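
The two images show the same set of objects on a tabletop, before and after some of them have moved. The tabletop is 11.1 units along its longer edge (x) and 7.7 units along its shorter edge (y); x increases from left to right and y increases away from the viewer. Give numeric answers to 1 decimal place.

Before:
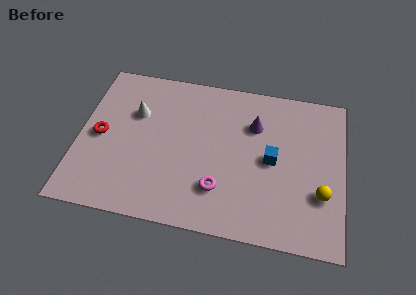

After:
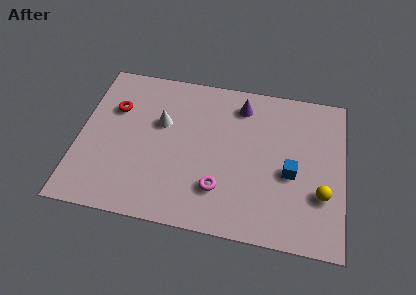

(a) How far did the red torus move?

1.6

The red torus moved from about (0.9, 3.7) to (1.4, 5.2), a distance of √(0.5² + 1.5²) ≈ 1.6.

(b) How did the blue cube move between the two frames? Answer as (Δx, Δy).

(0.8, -0.5)

The blue cube started near (8.1, 3.8) and ended near (8.9, 3.3).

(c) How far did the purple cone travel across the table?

1.1

The purple cone moved from about (7.3, 5.4) to (6.7, 6.3), a distance of √(0.6² + 0.9²) ≈ 1.1.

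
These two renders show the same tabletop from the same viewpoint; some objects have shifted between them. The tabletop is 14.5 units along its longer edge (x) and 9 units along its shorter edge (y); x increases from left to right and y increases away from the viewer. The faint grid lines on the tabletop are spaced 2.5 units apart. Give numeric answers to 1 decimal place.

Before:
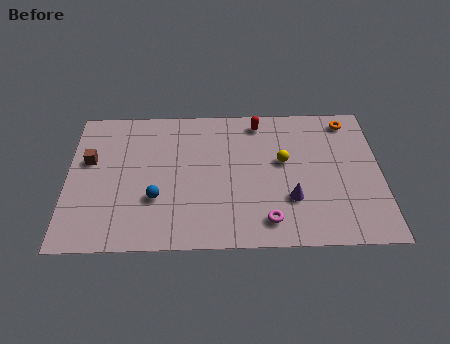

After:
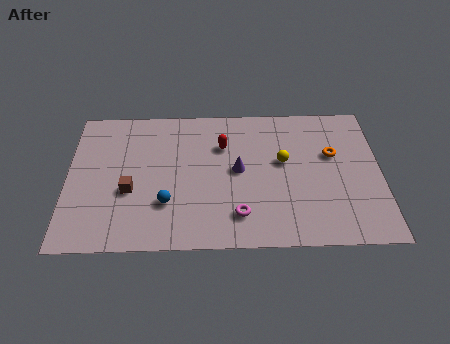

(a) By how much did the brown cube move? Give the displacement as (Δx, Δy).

(1.9, -2.0)

The brown cube was at about (1.0, 5.5) and moved to about (2.9, 3.5).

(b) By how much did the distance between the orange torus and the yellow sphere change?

-1.7

The distance was about 4.0 in the first image and 2.3 in the second, so they moved 1.7 units closer together.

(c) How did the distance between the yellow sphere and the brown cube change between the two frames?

-1.7

The distance was about 9.0 in the first image and 7.3 in the second, so they moved 1.7 units closer together.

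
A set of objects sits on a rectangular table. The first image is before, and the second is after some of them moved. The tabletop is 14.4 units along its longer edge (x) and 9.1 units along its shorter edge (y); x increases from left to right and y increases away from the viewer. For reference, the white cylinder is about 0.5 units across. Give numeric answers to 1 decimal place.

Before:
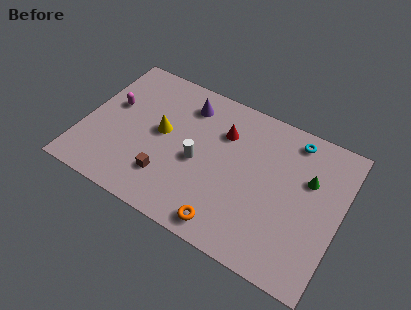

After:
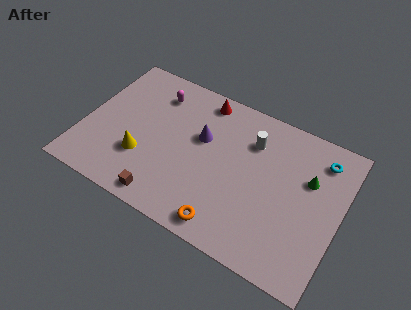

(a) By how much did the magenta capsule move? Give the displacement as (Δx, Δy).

(2.2, 1.8)

From the two frames, the magenta capsule sits at roughly (1.4, 5.4) before and (3.6, 7.2) after.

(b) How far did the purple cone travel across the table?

2.0

The purple cone was near (5.4, 7.3) before and (6.5, 5.6) after, so it travelled √(1.1² + 1.7²) ≈ 2.0 units.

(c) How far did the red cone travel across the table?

2.1

From (7.6, 6.5) to (6.2, 8.0), the red cone covered √(1.4² + 1.5²) ≈ 2.1 units.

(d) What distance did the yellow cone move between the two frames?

2.2

From (4.3, 4.9) to (3.5, 2.9), the yellow cone covered √(0.8² + 2.0²) ≈ 2.2 units.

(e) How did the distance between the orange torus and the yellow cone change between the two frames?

-0.3

They were about 5.7 units apart before and 5.4 after — 0.3 units closer together.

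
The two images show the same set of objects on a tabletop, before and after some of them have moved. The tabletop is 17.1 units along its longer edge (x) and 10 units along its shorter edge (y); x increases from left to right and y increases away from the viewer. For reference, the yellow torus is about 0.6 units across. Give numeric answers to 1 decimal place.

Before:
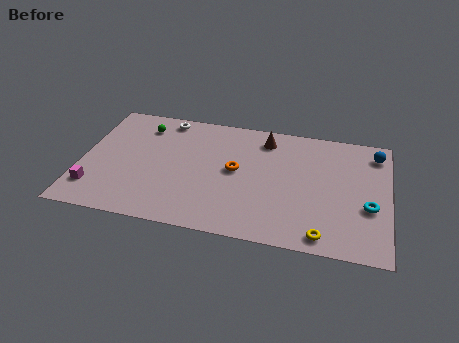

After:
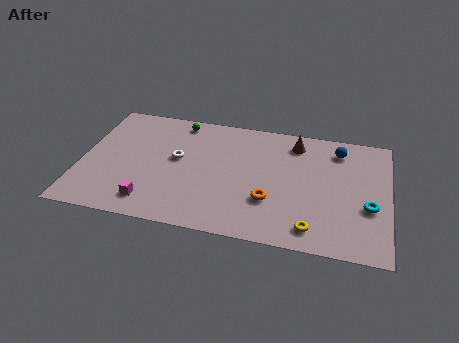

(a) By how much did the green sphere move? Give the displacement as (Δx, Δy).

(2.0, 0.8)

The green sphere was at about (3.2, 8.0) and moved to about (5.2, 8.8).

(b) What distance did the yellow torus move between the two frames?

0.7

The yellow torus was near (13.6, 1.1) before and (13.0, 1.5) after, so it travelled √(0.6² + 0.4²) ≈ 0.7 units.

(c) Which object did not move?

the cyan torus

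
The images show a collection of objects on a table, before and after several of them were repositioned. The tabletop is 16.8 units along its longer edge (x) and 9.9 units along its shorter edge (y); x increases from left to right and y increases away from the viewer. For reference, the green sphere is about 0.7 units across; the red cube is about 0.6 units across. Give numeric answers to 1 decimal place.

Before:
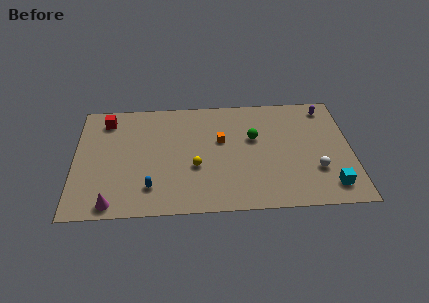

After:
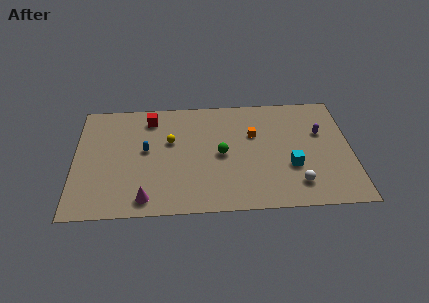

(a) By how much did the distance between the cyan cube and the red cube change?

-5.3

Before: roughly 15.0 units apart; after: 9.7. That's 5.3 units closer together.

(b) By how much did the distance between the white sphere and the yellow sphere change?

+1.3

The distance was about 7.3 in the first image and 8.6 in the second, so they moved 1.3 units further apart.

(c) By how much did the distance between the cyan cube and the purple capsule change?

-3.4

The distance was about 6.8 in the first image and 3.4 in the second, so they moved 3.4 units closer together.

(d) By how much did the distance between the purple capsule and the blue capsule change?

-1.8

They were about 12.5 units apart before and 10.7 after — 1.8 units closer together.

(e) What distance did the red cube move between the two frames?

2.7

The red cube moved from about (1.9, 8.2) to (4.6, 8.2), a distance of √(2.7² + 0.0²) ≈ 2.7.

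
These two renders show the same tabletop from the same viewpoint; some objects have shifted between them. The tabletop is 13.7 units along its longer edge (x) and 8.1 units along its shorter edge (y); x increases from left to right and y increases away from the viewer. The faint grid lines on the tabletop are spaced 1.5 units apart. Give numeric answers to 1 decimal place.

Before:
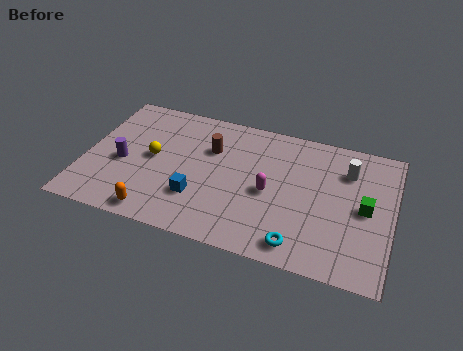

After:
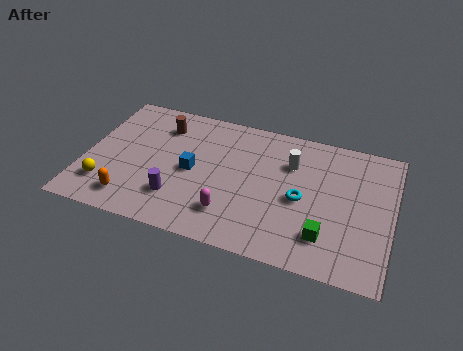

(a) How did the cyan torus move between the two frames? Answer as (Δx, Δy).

(-0.1, 2.6)

From the two frames, the cyan torus sits at roughly (9.8, 1.1) before and (9.7, 3.7) after.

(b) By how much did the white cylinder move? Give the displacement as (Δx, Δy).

(-2.5, -0.3)

From the two frames, the white cylinder sits at roughly (11.6, 6.0) before and (9.1, 5.7) after.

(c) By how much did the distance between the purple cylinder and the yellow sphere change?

+1.7

Before: roughly 1.5 units apart; after: 3.2. That's 1.7 units further apart.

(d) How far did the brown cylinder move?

2.4

From (5.5, 5.5) to (3.2, 6.3), the brown cylinder covered √(2.3² + 0.8²) ≈ 2.4 units.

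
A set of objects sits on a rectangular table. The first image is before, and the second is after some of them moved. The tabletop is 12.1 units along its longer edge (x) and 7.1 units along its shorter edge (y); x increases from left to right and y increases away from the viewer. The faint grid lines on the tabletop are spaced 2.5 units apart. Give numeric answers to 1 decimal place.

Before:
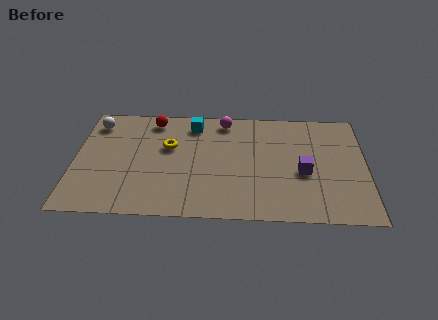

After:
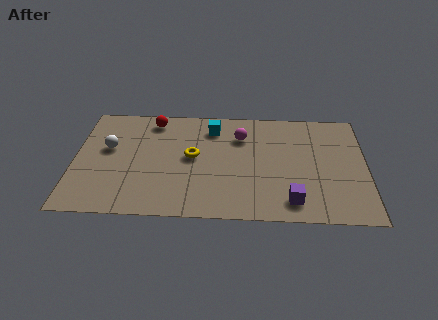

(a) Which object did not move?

the red sphere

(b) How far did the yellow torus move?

1.2

The yellow torus was near (3.9, 4.4) before and (4.9, 3.8) after, so it travelled √(1.0² + 0.6²) ≈ 1.2 units.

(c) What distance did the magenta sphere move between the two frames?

1.2

The magenta sphere moved from about (6.2, 6.2) to (6.9, 5.2), a distance of √(0.7² + 1.0²) ≈ 1.2.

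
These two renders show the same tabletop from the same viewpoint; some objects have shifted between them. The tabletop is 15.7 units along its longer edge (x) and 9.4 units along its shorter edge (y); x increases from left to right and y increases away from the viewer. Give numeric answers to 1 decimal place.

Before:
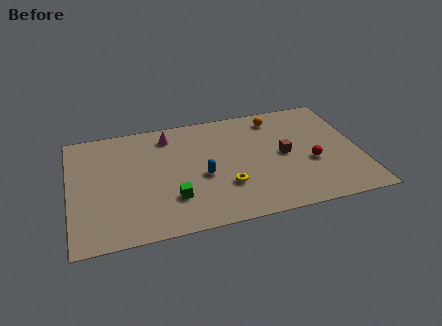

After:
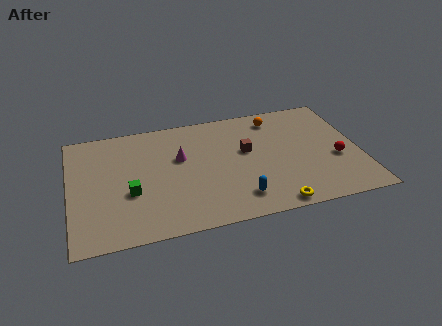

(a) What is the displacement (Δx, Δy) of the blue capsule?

(1.8, -2.2)

From the two frames, the blue capsule sits at roughly (7.1, 4.0) before and (8.9, 1.8) after.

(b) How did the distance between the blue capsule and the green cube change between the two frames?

+3.8

The distance was about 2.2 in the first image and 6.0 in the second, so they moved 3.8 units further apart.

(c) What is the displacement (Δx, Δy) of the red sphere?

(1.4, 0.0)

From the two frames, the red sphere sits at roughly (13.0, 3.7) before and (14.4, 3.7) after.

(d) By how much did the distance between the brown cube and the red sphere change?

+3.4

The distance was about 1.7 in the first image and 5.1 in the second, so they moved 3.4 units further apart.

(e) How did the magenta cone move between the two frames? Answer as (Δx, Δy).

(0.5, -2.0)

The magenta cone was at about (5.5, 7.8) and moved to about (6.0, 5.8).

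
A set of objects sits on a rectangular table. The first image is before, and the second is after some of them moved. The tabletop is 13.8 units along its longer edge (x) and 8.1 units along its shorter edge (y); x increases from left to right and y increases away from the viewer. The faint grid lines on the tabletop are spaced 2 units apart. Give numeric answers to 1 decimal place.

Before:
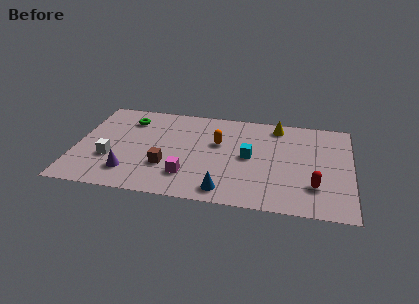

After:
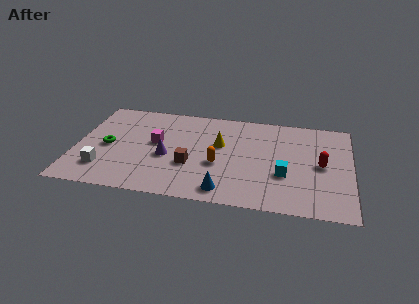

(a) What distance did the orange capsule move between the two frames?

1.8

From (7.1, 5.0) to (7.2, 3.2), the orange capsule covered √(0.1² + 1.8²) ≈ 1.8 units.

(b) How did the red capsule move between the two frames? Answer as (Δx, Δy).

(0.3, 1.8)

From the two frames, the red capsule sits at roughly (12.0, 2.2) before and (12.3, 4.0) after.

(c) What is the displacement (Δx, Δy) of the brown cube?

(1.2, 0.3)

The brown cube was at about (4.6, 2.6) and moved to about (5.8, 2.9).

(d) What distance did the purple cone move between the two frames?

2.4

The purple cone moved from about (2.8, 1.8) to (4.6, 3.4), a distance of √(1.8² + 1.6²) ≈ 2.4.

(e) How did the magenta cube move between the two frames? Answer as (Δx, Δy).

(-1.7, 2.5)

The magenta cube started near (5.7, 2.0) and ended near (4.0, 4.5).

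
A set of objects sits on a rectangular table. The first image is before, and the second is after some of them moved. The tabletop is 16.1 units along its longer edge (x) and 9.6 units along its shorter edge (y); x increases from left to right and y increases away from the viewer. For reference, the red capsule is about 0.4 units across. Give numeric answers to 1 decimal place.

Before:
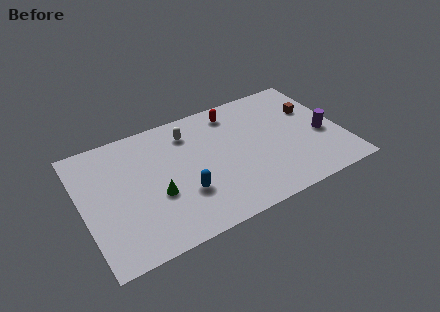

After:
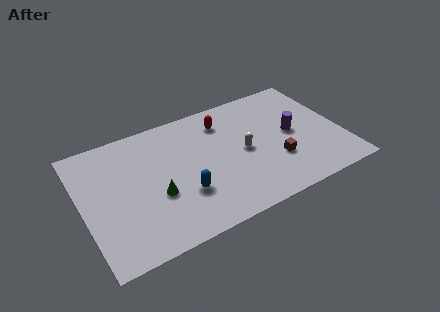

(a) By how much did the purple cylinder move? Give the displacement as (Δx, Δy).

(-1.8, 0.9)

From the two frames, the purple cylinder sits at roughly (14.9, 4.0) before and (13.1, 4.9) after.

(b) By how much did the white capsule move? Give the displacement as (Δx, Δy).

(3.1, -2.9)

From the two frames, the white capsule sits at roughly (6.9, 7.6) before and (10.0, 4.7) after.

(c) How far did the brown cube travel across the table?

4.3

The brown cube was near (14.6, 6.3) before and (11.8, 3.1) after, so it travelled √(2.8² + 3.2²) ≈ 4.3 units.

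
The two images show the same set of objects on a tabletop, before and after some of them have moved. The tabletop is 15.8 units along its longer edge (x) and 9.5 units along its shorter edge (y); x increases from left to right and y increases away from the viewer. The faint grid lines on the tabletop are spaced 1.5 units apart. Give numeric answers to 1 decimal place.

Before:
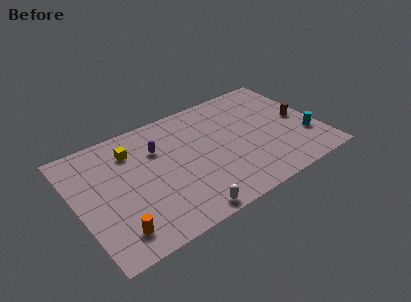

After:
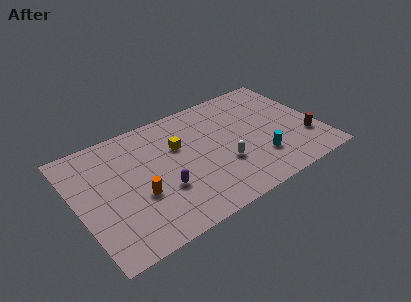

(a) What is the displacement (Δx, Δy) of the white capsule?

(3.0, 2.5)

The white capsule started near (6.3, 0.8) and ended near (9.3, 3.3).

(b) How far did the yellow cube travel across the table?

3.1

The yellow cube moved from about (3.9, 7.3) to (6.8, 6.2), a distance of √(2.9² + 1.1²) ≈ 3.1.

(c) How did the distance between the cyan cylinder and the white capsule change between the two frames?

-6.4

The distance was about 8.8 in the first image and 2.4 in the second, so they moved 6.4 units closer together.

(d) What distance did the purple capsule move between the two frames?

3.3

From (5.5, 6.6) to (5.3, 3.3), the purple capsule covered √(0.2² + 3.3²) ≈ 3.3 units.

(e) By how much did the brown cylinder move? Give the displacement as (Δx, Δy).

(0.1, -1.9)

The brown cylinder started near (14.7, 4.7) and ended near (14.8, 2.8).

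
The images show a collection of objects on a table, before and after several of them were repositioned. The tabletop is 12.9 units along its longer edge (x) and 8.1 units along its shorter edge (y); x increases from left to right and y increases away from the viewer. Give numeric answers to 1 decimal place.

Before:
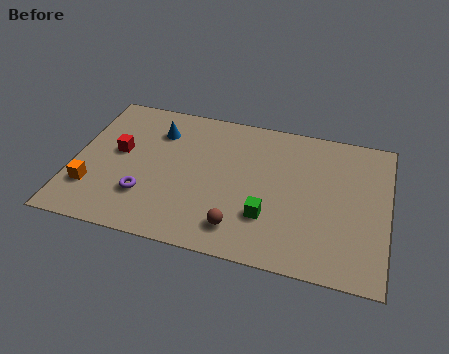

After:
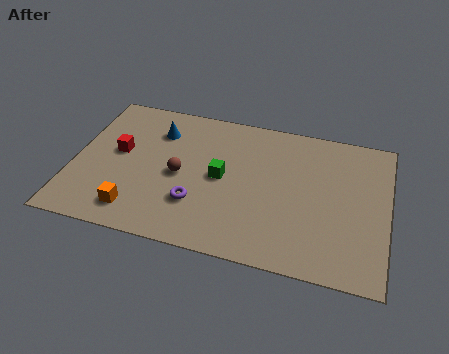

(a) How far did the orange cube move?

2.1

The orange cube moved from about (0.9, 2.2) to (2.8, 1.4), a distance of √(1.9² + 0.8²) ≈ 2.1.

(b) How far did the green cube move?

2.6

The green cube moved from about (8.1, 2.4) to (6.1, 4.1), a distance of √(2.0² + 1.7²) ≈ 2.6.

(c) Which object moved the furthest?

the brown sphere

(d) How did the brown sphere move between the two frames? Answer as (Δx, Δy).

(-2.6, 2.3)

The brown sphere was at about (7.0, 1.5) and moved to about (4.4, 3.8).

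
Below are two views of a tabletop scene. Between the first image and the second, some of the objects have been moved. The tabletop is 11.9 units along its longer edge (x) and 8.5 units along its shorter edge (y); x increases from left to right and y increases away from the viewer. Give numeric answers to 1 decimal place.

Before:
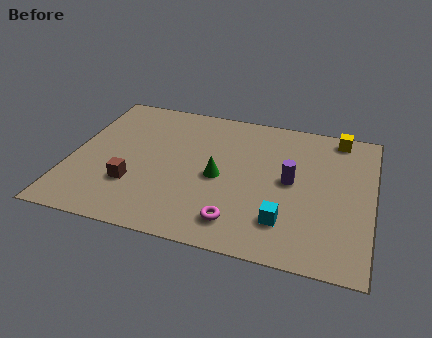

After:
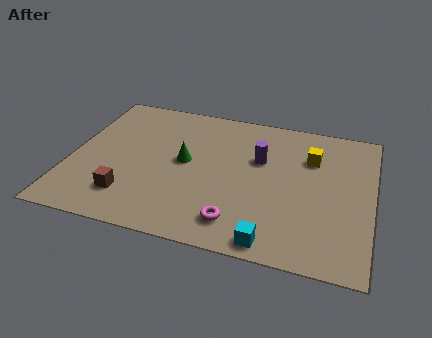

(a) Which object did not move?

the magenta torus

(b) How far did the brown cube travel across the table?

0.7

The brown cube was near (2.6, 2.6) before and (2.5, 1.9) after, so it travelled √(0.1² + 0.7²) ≈ 0.7 units.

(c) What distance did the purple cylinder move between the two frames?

1.6

From (8.7, 4.4) to (7.4, 5.4), the purple cylinder covered √(1.3² + 1.0²) ≈ 1.6 units.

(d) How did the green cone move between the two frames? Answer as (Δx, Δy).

(-1.4, 0.6)

The green cone was at about (5.9, 3.9) and moved to about (4.5, 4.5).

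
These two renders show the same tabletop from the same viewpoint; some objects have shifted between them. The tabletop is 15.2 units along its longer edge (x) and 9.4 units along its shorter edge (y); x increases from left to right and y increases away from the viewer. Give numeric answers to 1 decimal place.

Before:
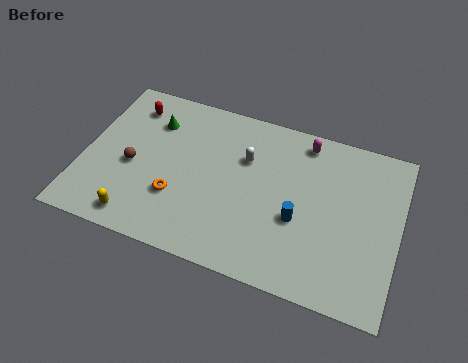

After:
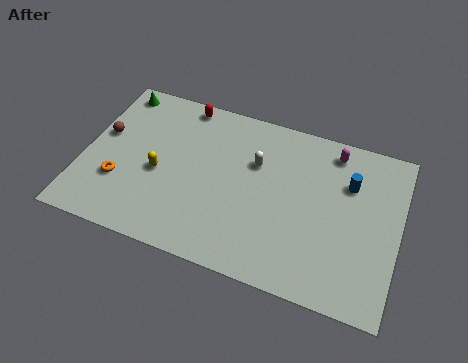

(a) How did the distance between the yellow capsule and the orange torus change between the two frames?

-0.4

They were about 2.5 units apart before and 2.1 after — 0.4 units closer together.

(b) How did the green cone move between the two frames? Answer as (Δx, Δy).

(-2.0, 1.3)

The green cone started near (3.1, 7.0) and ended near (1.1, 8.3).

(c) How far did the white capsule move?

0.5

The white capsule moved from about (7.7, 6.3) to (8.2, 6.2), a distance of √(0.5² + 0.1²) ≈ 0.5.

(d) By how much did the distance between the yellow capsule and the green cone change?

-0.9

They were about 5.8 units apart before and 4.9 after — 0.9 units closer together.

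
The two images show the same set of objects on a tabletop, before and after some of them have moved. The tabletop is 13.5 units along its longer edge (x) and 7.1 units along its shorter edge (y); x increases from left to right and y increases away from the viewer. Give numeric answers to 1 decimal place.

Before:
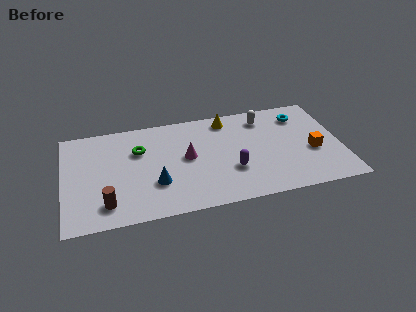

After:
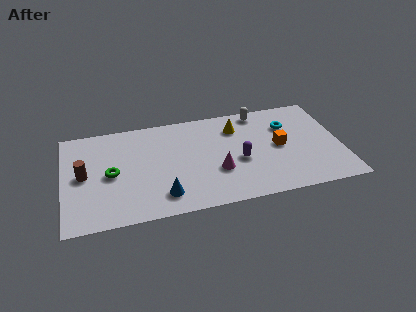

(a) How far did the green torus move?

2.0

From (3.7, 4.8) to (2.3, 3.4), the green torus covered √(1.4² + 1.4²) ≈ 2.0 units.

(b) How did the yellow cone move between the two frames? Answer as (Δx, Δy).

(0.4, -0.7)

From the two frames, the yellow cone sits at roughly (8.1, 6.1) before and (8.5, 5.4) after.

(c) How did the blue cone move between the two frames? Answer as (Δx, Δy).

(0.3, -0.9)

The blue cone was at about (4.4, 2.3) and moved to about (4.7, 1.4).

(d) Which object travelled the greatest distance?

the brown cylinder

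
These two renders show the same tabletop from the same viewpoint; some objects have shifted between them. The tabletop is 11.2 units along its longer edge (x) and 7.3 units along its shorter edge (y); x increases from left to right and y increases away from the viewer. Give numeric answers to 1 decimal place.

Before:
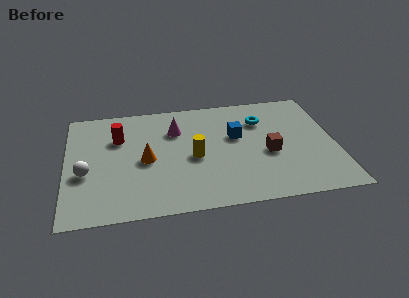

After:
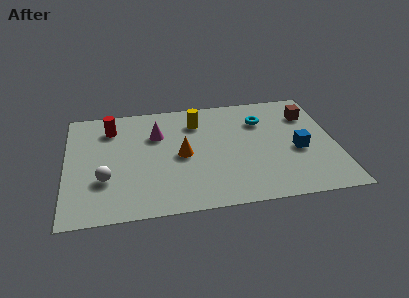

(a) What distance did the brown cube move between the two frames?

2.9

The brown cube moved from about (8.4, 3.1) to (10.2, 5.4), a distance of √(1.8² + 2.3²) ≈ 2.9.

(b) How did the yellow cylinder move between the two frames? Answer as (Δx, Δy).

(0.2, 2.3)

The yellow cylinder started near (5.3, 3.3) and ended near (5.5, 5.6).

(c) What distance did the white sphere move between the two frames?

0.9

The white sphere moved from about (0.8, 2.9) to (1.6, 2.4), a distance of √(0.8² + 0.5²) ≈ 0.9.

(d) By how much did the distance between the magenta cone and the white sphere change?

-1.0

The distance was about 4.4 in the first image and 3.4 in the second, so they moved 1.0 units closer together.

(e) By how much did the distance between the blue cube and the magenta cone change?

+3.5

They were about 2.6 units apart before and 6.1 after — 3.5 units further apart.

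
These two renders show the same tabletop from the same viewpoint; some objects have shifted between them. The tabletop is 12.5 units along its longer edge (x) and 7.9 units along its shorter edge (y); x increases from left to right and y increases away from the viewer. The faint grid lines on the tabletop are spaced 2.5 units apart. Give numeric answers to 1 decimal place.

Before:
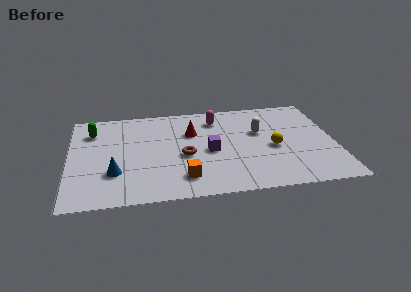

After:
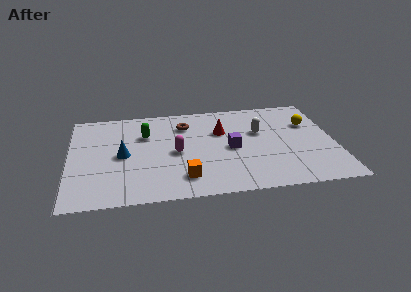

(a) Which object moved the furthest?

the magenta capsule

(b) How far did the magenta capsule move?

3.3

The magenta capsule moved from about (7.0, 6.3) to (5.0, 3.7), a distance of √(2.0² + 2.6²) ≈ 3.3.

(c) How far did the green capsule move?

2.6

From (1.1, 6.0) to (3.6, 5.4), the green capsule covered √(2.5² + 0.6²) ≈ 2.6 units.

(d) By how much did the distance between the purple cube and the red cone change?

-0.3

The distance was about 1.9 in the first image and 1.6 in the second, so they moved 0.3 units closer together.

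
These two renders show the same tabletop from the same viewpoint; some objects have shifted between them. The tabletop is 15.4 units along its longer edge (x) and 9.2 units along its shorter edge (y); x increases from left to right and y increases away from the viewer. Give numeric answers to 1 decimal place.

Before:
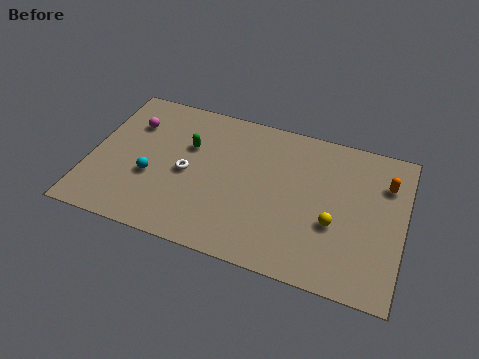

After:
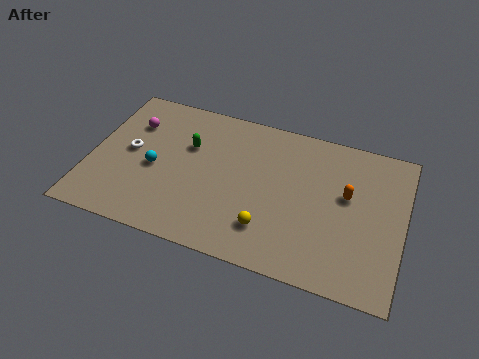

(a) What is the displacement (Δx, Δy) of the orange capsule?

(-1.8, -1.3)

The orange capsule started near (14.4, 6.7) and ended near (12.6, 5.4).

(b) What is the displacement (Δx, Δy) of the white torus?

(-2.9, 0.5)

The white torus was at about (4.8, 4.3) and moved to about (1.9, 4.8).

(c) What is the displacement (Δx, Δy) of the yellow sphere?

(-3.1, -1.3)

From the two frames, the yellow sphere sits at roughly (12.1, 3.5) before and (9.0, 2.2) after.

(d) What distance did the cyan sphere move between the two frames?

0.6

From (3.1, 3.5) to (3.2, 4.1), the cyan sphere covered √(0.1² + 0.6²) ≈ 0.6 units.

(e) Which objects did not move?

the magenta sphere and the green capsule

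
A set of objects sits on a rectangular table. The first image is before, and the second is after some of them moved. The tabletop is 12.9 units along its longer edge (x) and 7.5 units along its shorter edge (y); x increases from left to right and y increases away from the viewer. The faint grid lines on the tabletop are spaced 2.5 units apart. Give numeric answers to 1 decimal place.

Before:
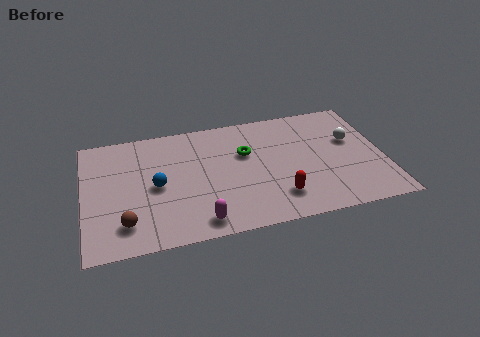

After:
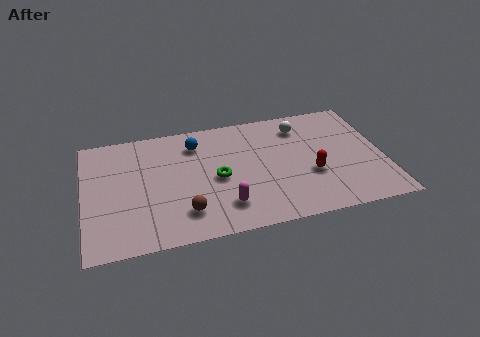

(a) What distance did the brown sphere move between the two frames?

2.5

The brown sphere was near (1.7, 1.6) before and (4.2, 1.7) after, so it travelled √(2.5² + 0.1²) ≈ 2.5 units.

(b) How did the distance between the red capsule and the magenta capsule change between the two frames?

+0.5

They were about 3.5 units apart before and 4.0 after — 0.5 units further apart.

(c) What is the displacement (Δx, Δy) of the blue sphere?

(1.8, 2.3)

From the two frames, the blue sphere sits at roughly (3.1, 3.6) before and (4.9, 5.9) after.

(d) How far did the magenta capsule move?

1.3

The magenta capsule was near (4.8, 1.0) before and (5.9, 1.7) after, so it travelled √(1.1² + 0.7²) ≈ 1.3 units.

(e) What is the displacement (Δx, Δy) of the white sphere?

(-2.1, 1.4)

The white sphere started near (11.6, 4.6) and ended near (9.5, 6.0).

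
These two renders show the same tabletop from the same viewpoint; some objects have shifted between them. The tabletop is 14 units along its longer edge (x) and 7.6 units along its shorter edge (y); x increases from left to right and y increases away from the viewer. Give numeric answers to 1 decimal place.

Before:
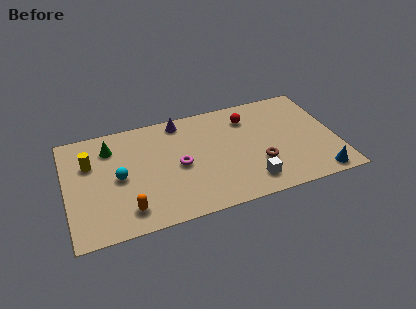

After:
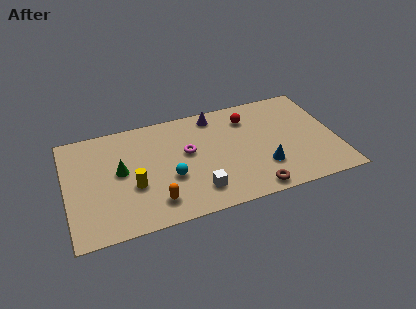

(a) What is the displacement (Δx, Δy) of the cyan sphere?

(2.6, -0.8)

The cyan sphere started near (2.7, 3.7) and ended near (5.3, 2.9).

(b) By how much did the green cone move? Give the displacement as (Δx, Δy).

(0.4, -1.8)

The green cone was at about (2.4, 5.9) and moved to about (2.8, 4.1).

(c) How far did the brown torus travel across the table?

1.8

The brown torus was near (9.9, 2.5) before and (9.4, 0.8) after, so it travelled √(0.5² + 1.7²) ≈ 1.8 units.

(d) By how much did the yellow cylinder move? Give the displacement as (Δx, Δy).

(2.1, -2.2)

The yellow cylinder started near (1.3, 5.1) and ended near (3.4, 2.9).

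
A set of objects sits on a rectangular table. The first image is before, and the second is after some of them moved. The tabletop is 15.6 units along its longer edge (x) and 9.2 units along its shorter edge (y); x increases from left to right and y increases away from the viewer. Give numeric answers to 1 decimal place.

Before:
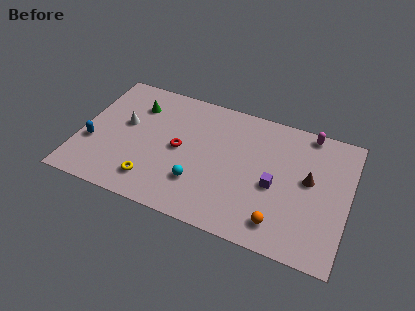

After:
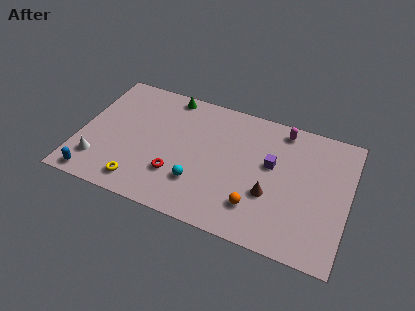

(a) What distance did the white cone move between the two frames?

3.4

From (2.5, 5.3) to (1.3, 2.1), the white cone covered √(1.2² + 3.2²) ≈ 3.4 units.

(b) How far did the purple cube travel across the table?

1.4

The purple cube moved from about (11.4, 4.0) to (11.1, 5.4), a distance of √(0.3² + 1.4²) ≈ 1.4.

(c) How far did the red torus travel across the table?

1.9

The red torus moved from about (5.8, 4.6) to (5.8, 2.7), a distance of √(0.0² + 1.9²) ≈ 1.9.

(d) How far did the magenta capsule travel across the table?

1.5

From (13.0, 8.4) to (11.5, 8.1), the magenta capsule covered √(1.5² + 0.3²) ≈ 1.5 units.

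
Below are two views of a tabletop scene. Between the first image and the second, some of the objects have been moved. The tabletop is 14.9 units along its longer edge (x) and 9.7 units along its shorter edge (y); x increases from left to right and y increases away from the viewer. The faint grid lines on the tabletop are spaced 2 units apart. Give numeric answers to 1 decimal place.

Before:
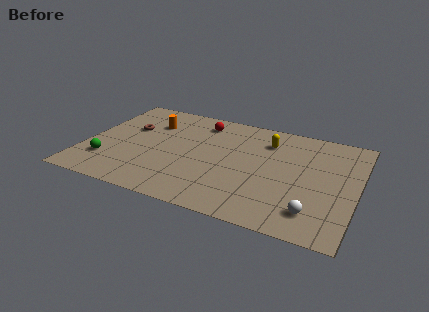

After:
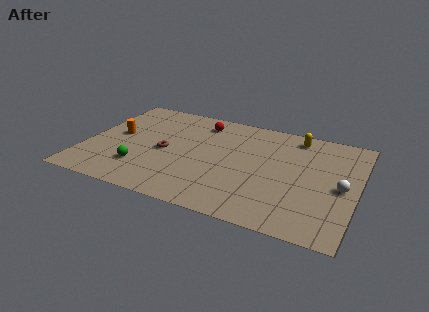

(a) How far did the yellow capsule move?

1.8

From (9.8, 7.4) to (11.3, 8.4), the yellow capsule covered √(1.5² + 1.0²) ≈ 1.8 units.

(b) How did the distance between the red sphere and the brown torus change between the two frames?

-0.4

They were about 4.2 units apart before and 3.8 after — 0.4 units closer together.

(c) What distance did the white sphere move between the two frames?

2.9

The white sphere moved from about (12.8, 1.9) to (14.1, 4.5), a distance of √(1.3² + 2.6²) ≈ 2.9.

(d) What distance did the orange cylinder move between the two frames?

2.5

The orange cylinder was near (3.3, 7.0) before and (1.6, 5.2) after, so it travelled √(1.7² + 1.8²) ≈ 2.5 units.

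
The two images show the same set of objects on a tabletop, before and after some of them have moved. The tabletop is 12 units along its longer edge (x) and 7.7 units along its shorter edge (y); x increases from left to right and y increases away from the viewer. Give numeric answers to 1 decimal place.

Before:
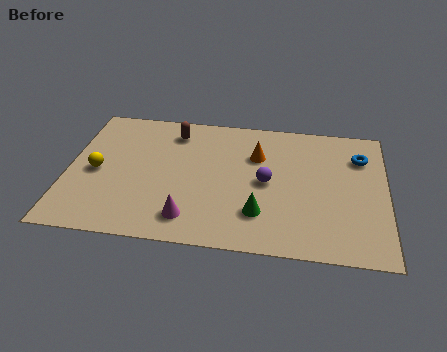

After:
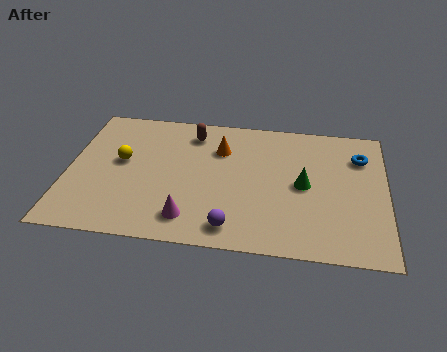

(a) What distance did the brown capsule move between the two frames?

0.7

The brown capsule moved from about (3.9, 6.3) to (4.6, 6.3), a distance of √(0.7² + 0.0²) ≈ 0.7.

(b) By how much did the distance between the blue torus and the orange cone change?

+1.4

The distance was about 3.9 in the first image and 5.3 in the second, so they moved 1.4 units further apart.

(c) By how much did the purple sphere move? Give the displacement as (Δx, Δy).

(-1.2, -2.7)

The purple sphere was at about (7.5, 3.8) and moved to about (6.3, 1.1).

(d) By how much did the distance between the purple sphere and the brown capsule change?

+1.1

Before: roughly 4.4 units apart; after: 5.5. That's 1.1 units further apart.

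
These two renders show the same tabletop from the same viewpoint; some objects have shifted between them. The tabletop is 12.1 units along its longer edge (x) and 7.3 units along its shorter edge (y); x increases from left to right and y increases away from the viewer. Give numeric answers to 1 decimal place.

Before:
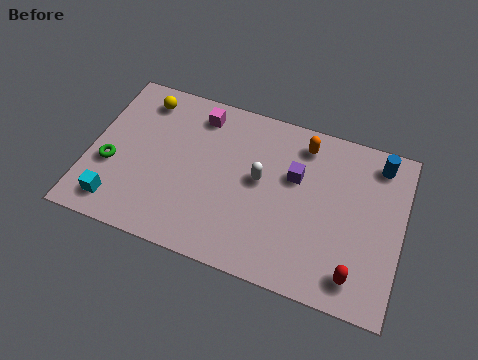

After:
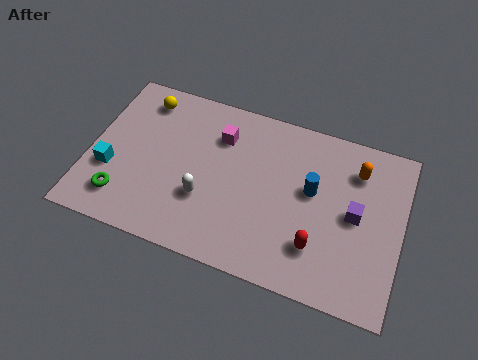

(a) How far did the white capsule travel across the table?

2.5

From (6.6, 4.0) to (4.6, 2.5), the white capsule covered √(2.0² + 1.5²) ≈ 2.5 units.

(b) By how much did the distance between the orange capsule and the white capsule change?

+3.8

They were about 2.6 units apart before and 6.4 after — 3.8 units further apart.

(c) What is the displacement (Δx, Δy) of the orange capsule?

(2.1, -0.5)

From the two frames, the orange capsule sits at roughly (8.1, 6.1) before and (10.2, 5.6) after.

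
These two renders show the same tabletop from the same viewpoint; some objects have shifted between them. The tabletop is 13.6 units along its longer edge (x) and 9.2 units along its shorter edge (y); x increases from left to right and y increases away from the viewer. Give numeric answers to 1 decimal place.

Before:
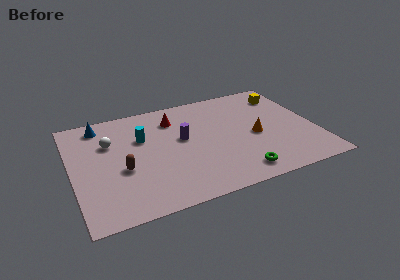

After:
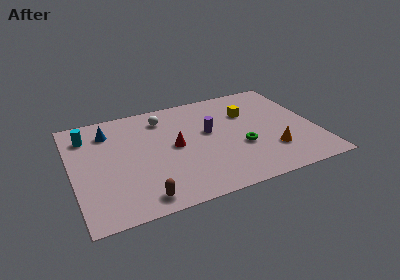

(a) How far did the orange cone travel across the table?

1.7

From (10.2, 4.1) to (10.9, 2.5), the orange cone covered √(0.7² + 1.6²) ≈ 1.7 units.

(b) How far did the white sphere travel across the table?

3.3

The white sphere was near (2.2, 6.2) before and (5.3, 7.4) after, so it travelled √(3.1² + 1.2²) ≈ 3.3 units.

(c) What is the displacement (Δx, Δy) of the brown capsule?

(0.8, -2.6)

The brown capsule was at about (2.7, 3.7) and moved to about (3.5, 1.1).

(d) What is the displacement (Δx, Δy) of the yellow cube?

(-2.3, -1.0)

From the two frames, the yellow cube sits at roughly (12.3, 7.3) before and (10.0, 6.3) after.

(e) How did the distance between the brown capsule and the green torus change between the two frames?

-0.4

They were about 6.6 units apart before and 6.2 after — 0.4 units closer together.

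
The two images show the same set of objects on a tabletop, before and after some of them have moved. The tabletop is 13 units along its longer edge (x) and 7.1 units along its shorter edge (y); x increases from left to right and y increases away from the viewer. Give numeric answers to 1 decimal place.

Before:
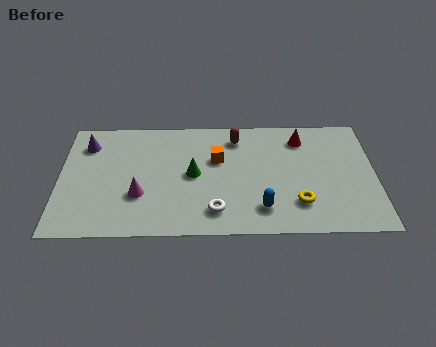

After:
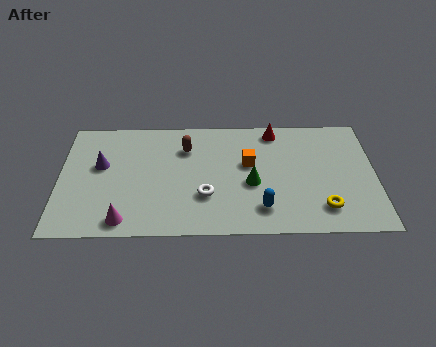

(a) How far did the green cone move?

2.5

The green cone moved from about (5.5, 3.6) to (7.9, 3.0), a distance of √(2.4² + 0.6²) ≈ 2.5.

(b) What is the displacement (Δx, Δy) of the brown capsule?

(-2.1, -0.6)

The brown capsule was at about (7.3, 5.8) and moved to about (5.2, 5.2).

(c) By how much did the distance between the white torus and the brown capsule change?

-1.5

Before: roughly 4.5 units apart; after: 3.0. That's 1.5 units closer together.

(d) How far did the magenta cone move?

1.6

From (3.3, 2.4) to (2.7, 0.9), the magenta cone covered √(0.6² + 1.5²) ≈ 1.6 units.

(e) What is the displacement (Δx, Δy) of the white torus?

(-0.4, 0.9)

The white torus was at about (6.4, 1.4) and moved to about (6.0, 2.3).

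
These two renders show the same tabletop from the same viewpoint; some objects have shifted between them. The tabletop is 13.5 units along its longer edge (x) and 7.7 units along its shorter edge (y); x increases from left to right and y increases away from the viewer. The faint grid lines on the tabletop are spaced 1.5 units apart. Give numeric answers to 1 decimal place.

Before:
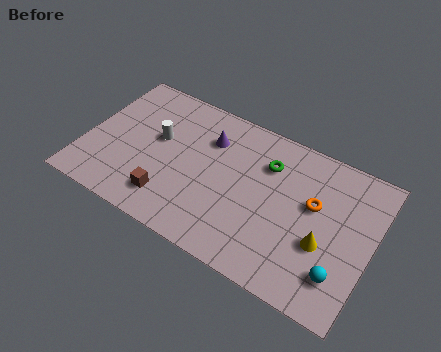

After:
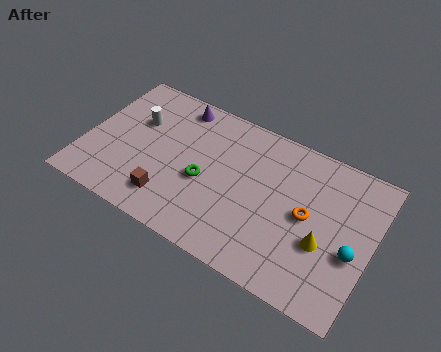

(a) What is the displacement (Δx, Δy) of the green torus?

(-2.7, -2.3)

The green torus started near (8.4, 5.6) and ended near (5.7, 3.3).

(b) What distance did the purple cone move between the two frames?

2.0

The purple cone moved from about (5.6, 5.6) to (3.9, 6.7), a distance of √(1.7² + 1.1²) ≈ 2.0.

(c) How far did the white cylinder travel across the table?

1.2

The white cylinder moved from about (3.3, 4.5) to (2.2, 5.0), a distance of √(1.1² + 0.5²) ≈ 1.2.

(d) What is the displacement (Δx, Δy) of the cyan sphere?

(0.4, 1.3)

From the two frames, the cyan sphere sits at roughly (12.3, 1.8) before and (12.7, 3.1) after.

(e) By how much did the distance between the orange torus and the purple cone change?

+2.0

The distance was about 5.2 in the first image and 7.2 in the second, so they moved 2.0 units further apart.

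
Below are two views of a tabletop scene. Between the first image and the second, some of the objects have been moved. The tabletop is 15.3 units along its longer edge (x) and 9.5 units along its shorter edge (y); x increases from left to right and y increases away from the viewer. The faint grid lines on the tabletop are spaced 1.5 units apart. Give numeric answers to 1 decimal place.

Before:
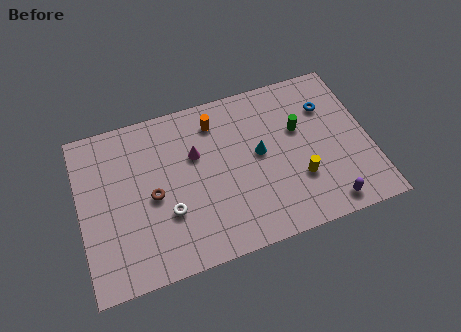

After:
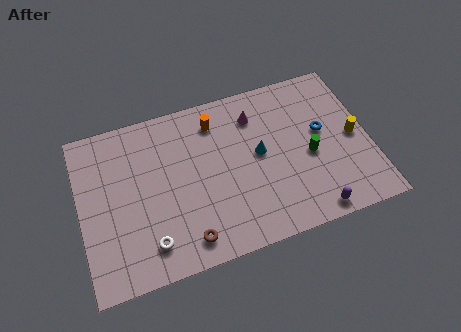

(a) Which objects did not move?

the orange cylinder and the cyan cone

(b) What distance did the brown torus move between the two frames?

3.4

The brown torus was near (3.8, 4.4) before and (5.3, 1.4) after, so it travelled √(1.5² + 3.0²) ≈ 3.4 units.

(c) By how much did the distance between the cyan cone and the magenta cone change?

-1.1

Before: roughly 3.4 units apart; after: 2.3. That's 1.1 units closer together.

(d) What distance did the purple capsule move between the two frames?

0.8

The purple capsule moved from about (12.7, 1.1) to (11.9, 0.9), a distance of √(0.8² + 0.2²) ≈ 0.8.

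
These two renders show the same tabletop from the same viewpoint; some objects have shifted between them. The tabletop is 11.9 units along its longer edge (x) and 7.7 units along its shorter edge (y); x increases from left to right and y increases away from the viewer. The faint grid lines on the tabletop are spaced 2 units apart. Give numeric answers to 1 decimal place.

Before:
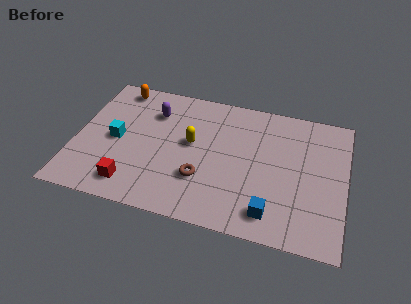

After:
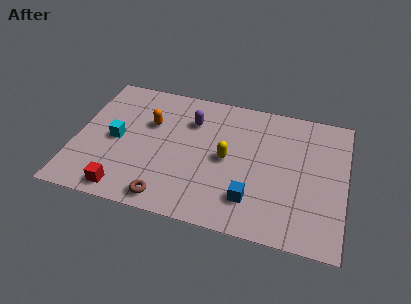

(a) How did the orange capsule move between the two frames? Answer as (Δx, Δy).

(1.6, -1.8)

The orange capsule was at about (1.6, 6.8) and moved to about (3.2, 5.0).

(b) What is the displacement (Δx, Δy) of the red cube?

(-0.3, -0.4)

The red cube started near (2.7, 1.3) and ended near (2.4, 0.9).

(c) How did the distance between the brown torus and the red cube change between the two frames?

-1.3

They were about 3.2 units apart before and 1.9 after — 1.3 units closer together.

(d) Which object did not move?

the cyan cube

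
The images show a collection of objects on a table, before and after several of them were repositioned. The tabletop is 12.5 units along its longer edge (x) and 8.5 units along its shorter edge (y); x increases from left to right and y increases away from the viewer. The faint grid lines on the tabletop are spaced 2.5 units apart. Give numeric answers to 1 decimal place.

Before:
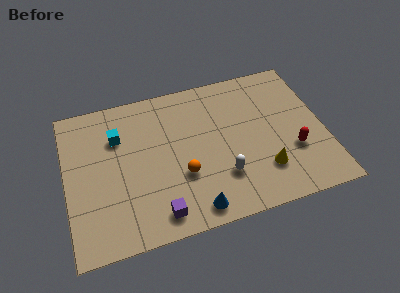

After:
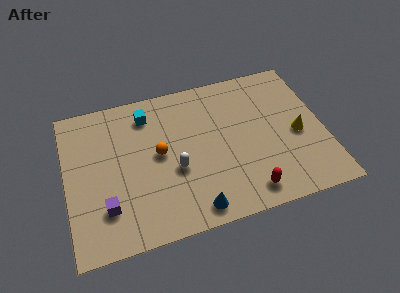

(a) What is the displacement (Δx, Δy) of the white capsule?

(-2.2, 1.0)

The white capsule started near (7.4, 2.4) and ended near (5.2, 3.4).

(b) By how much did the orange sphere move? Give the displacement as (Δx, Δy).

(-1.0, 1.5)

The orange sphere started near (5.5, 3.0) and ended near (4.5, 4.5).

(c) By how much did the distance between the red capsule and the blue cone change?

-2.7

The distance was about 5.3 in the first image and 2.6 in the second, so they moved 2.7 units closer together.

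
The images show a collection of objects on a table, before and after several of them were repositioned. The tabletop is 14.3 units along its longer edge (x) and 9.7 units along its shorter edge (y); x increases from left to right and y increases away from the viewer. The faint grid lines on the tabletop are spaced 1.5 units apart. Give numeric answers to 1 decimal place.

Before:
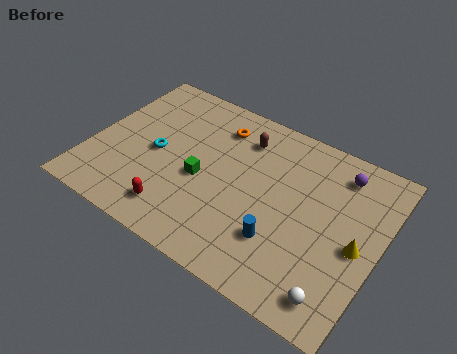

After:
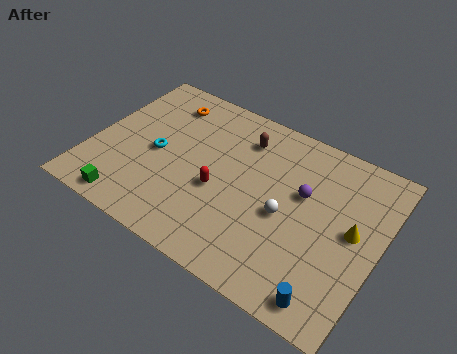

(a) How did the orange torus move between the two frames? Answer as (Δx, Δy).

(-2.8, 0.2)

The orange torus was at about (5.8, 7.7) and moved to about (3.0, 7.9).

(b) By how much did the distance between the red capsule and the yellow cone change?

-2.3

The distance was about 8.9 in the first image and 6.6 in the second, so they moved 2.3 units closer together.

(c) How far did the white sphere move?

4.2

The white sphere moved from about (12.8, 1.4) to (9.8, 4.3), a distance of √(3.0² + 2.9²) ≈ 4.2.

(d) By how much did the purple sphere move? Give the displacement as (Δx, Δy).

(-1.5, -2.1)

The purple sphere was at about (11.9, 8.0) and moved to about (10.4, 5.9).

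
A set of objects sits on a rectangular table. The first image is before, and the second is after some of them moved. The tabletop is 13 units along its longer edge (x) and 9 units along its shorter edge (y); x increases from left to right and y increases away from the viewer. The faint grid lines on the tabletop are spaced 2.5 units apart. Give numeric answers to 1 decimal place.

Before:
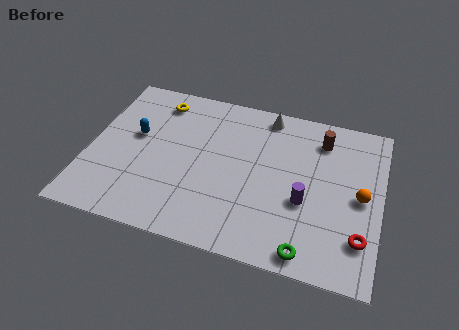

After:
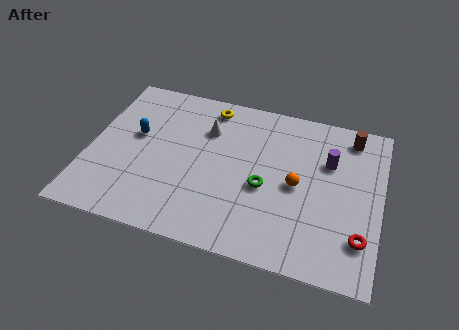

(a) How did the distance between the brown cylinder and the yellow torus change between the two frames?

-1.0

Before: roughly 7.4 units apart; after: 6.4. That's 1.0 units closer together.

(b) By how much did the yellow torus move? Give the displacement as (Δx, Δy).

(2.3, 0.3)

The yellow torus was at about (2.8, 7.5) and moved to about (5.1, 7.8).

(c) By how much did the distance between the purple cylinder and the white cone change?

+0.6

They were about 4.9 units apart before and 5.5 after — 0.6 units further apart.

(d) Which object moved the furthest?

the green torus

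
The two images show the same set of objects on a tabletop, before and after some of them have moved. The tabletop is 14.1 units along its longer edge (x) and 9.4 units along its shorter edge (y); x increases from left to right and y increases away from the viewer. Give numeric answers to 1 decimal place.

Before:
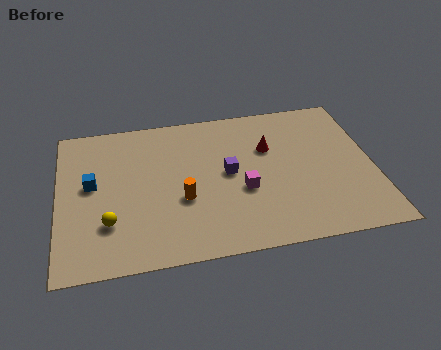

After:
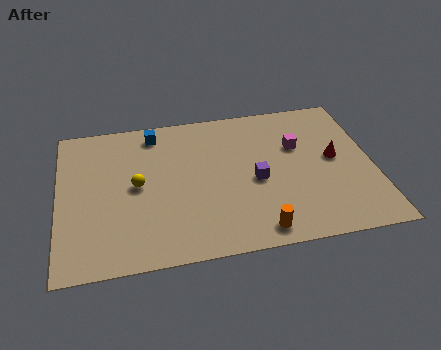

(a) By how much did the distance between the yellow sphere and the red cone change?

+0.8

Before: roughly 8.1 units apart; after: 8.9. That's 0.8 units further apart.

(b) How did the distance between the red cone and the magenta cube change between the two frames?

-0.9

The distance was about 2.8 in the first image and 1.9 in the second, so they moved 0.9 units closer together.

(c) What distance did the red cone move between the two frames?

3.1

The red cone was near (9.5, 6.2) before and (12.4, 5.0) after, so it travelled √(2.9² + 1.2²) ≈ 3.1 units.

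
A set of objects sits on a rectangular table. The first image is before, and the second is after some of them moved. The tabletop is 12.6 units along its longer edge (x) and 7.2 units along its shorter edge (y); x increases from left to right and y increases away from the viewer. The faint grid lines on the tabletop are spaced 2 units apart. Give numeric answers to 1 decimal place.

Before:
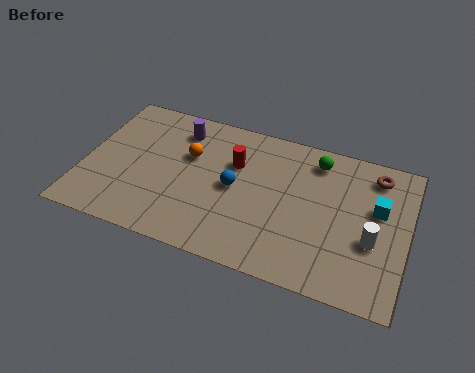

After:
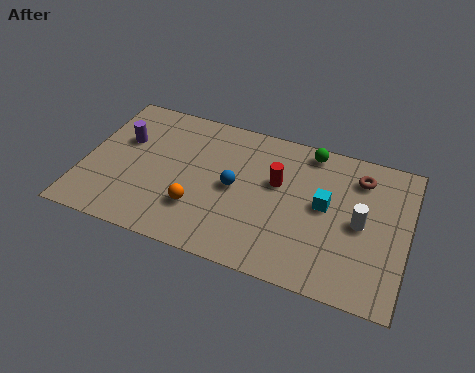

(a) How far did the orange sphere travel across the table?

2.6

The orange sphere was near (4.0, 4.6) before and (4.6, 2.1) after, so it travelled √(0.6² + 2.5²) ≈ 2.6 units.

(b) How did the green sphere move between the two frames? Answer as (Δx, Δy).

(-0.3, 0.4)

The green sphere started near (8.9, 6.0) and ended near (8.6, 6.4).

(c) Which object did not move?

the blue sphere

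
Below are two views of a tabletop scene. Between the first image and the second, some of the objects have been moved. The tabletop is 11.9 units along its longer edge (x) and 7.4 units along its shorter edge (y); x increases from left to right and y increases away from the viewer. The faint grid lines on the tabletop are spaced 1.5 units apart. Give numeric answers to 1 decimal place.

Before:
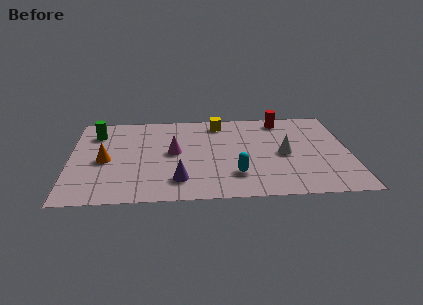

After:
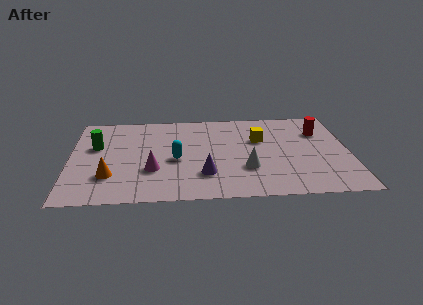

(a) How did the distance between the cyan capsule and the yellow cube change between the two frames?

-0.5

Before: roughly 4.4 units apart; after: 3.9. That's 0.5 units closer together.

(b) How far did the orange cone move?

1.3

The orange cone moved from about (1.5, 3.4) to (1.7, 2.1), a distance of √(0.2² + 1.3²) ≈ 1.3.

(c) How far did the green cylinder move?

1.1

From (1.1, 5.7) to (1.1, 4.6), the green cylinder covered √(0.0² + 1.1²) ≈ 1.1 units.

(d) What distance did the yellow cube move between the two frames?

2.3

The yellow cube moved from about (6.4, 6.3) to (8.1, 4.8), a distance of √(1.7² + 1.5²) ≈ 2.3.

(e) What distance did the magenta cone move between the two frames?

1.7

The magenta cone was near (4.4, 3.9) before and (3.5, 2.5) after, so it travelled √(0.9² + 1.4²) ≈ 1.7 units.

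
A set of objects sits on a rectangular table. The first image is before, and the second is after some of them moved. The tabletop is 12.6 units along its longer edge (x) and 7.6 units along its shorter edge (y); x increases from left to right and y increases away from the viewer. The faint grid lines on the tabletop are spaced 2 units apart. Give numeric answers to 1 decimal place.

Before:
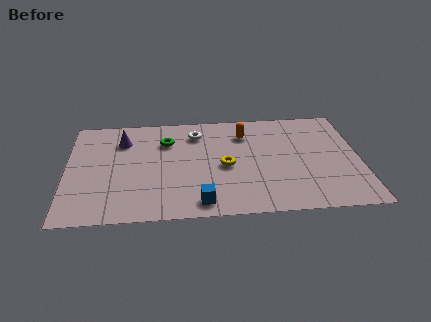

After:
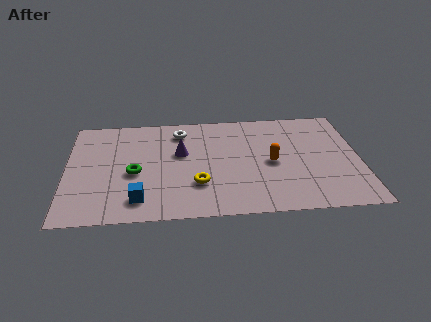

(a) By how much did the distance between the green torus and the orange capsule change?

+2.5

They were about 3.4 units apart before and 5.9 after — 2.5 units further apart.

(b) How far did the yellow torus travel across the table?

1.7

The yellow torus was near (6.8, 3.5) before and (5.6, 2.3) after, so it travelled √(1.2² + 1.2²) ≈ 1.7 units.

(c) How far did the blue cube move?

2.6

From (5.7, 1.0) to (3.1, 1.4), the blue cube covered √(2.6² + 0.4²) ≈ 2.6 units.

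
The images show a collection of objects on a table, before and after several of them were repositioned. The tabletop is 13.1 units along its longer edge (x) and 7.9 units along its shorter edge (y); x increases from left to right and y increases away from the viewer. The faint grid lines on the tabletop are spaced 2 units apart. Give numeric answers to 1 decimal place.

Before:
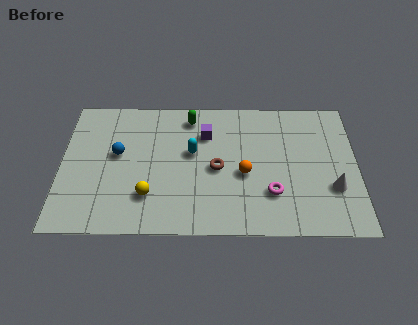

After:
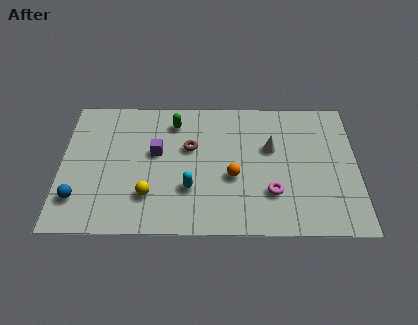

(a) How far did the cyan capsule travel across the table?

2.1

From (5.8, 4.6) to (5.7, 2.5), the cyan capsule covered √(0.1² + 2.1²) ≈ 2.1 units.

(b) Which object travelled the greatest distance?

the white cone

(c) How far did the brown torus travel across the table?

1.7

The brown torus moved from about (6.9, 3.7) to (5.7, 4.9), a distance of √(1.2² + 1.2²) ≈ 1.7.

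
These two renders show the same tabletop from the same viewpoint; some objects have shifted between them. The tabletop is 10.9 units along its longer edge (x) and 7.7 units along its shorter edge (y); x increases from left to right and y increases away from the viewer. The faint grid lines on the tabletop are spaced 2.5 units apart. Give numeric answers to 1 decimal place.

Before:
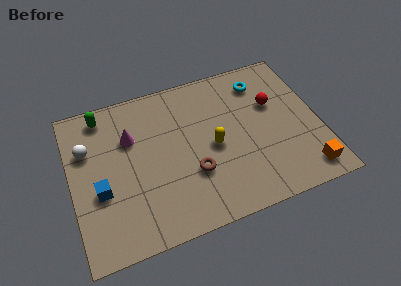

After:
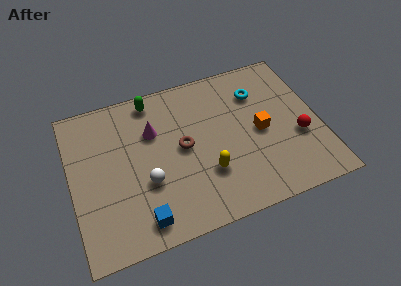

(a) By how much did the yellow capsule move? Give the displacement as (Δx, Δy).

(-0.4, -1.2)

From the two frames, the yellow capsule sits at roughly (6.2, 3.6) before and (5.8, 2.4) after.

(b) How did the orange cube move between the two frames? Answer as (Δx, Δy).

(-1.7, 2.6)

The orange cube was at about (10.0, 1.1) and moved to about (8.3, 3.7).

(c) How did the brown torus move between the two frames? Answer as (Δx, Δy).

(-0.3, 1.4)

The brown torus started near (5.2, 2.6) and ended near (4.9, 4.0).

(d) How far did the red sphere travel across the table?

2.2

The red sphere was near (9.0, 4.9) before and (9.9, 2.9) after, so it travelled √(0.9² + 2.0²) ≈ 2.2 units.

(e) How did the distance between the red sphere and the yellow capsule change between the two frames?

+1.0

The distance was about 3.1 in the first image and 4.1 in the second, so they moved 1.0 units further apart.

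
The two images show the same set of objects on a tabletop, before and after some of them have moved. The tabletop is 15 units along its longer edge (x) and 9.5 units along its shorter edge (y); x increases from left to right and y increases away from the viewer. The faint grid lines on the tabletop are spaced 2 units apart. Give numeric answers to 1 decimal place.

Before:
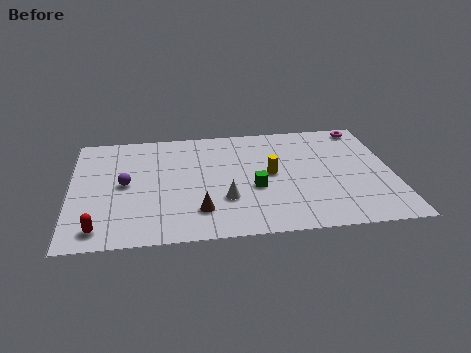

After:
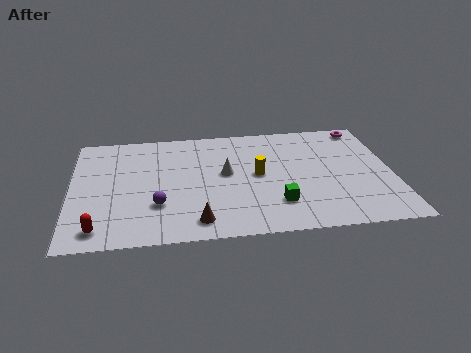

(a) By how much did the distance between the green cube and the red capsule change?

+0.7

They were about 7.6 units apart before and 8.3 after — 0.7 units further apart.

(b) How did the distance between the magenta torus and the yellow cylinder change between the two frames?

+0.5

The distance was about 5.8 in the first image and 6.3 in the second, so they moved 0.5 units further apart.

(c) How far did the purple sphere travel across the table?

2.4

The purple sphere moved from about (2.5, 4.8) to (4.0, 2.9), a distance of √(1.5² + 1.9²) ≈ 2.4.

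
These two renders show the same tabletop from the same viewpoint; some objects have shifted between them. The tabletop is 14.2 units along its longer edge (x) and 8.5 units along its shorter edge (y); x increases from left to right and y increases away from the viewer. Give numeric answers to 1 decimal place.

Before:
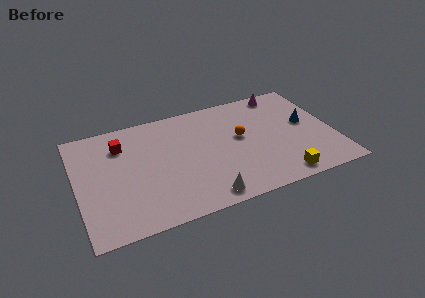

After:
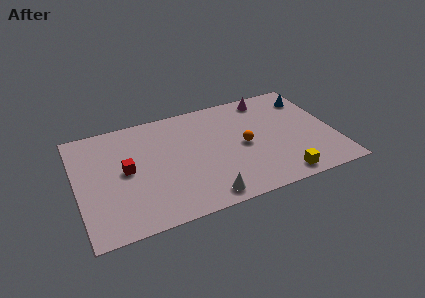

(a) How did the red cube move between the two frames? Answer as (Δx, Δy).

(0.1, -2.0)

From the two frames, the red cube sits at roughly (2.6, 6.4) before and (2.7, 4.4) after.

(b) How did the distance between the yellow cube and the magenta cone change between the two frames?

-0.3

The distance was about 6.7 in the first image and 6.4 in the second, so they moved 0.3 units closer together.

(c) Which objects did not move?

the white cone and the yellow cube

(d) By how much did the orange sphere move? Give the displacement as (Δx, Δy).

(0.1, -0.7)

From the two frames, the orange sphere sits at roughly (9.1, 4.8) before and (9.2, 4.1) after.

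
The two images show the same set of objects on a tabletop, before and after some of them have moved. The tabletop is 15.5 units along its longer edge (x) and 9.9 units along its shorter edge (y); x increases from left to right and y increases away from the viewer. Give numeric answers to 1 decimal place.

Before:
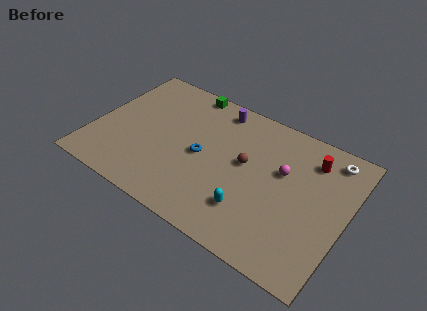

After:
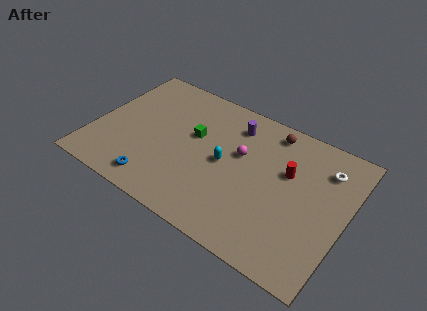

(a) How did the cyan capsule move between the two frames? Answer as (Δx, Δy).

(-2.0, 2.4)

From the two frames, the cyan capsule sits at roughly (10.1, 2.5) before and (8.1, 4.9) after.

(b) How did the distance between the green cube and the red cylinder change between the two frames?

-2.3

Before: roughly 8.1 units apart; after: 5.8. That's 2.3 units closer together.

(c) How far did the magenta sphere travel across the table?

2.6

From (11.5, 6.1) to (8.9, 6.0), the magenta sphere covered √(2.6² + 0.1²) ≈ 2.6 units.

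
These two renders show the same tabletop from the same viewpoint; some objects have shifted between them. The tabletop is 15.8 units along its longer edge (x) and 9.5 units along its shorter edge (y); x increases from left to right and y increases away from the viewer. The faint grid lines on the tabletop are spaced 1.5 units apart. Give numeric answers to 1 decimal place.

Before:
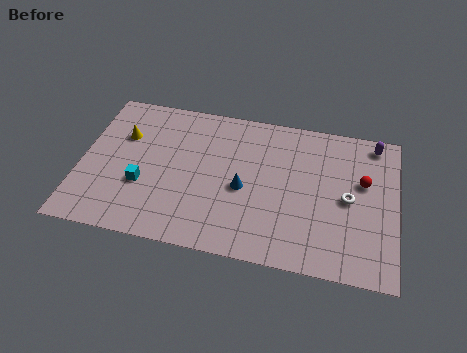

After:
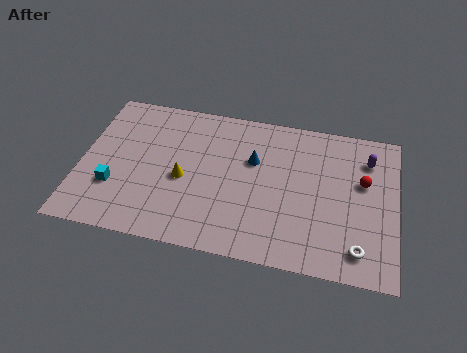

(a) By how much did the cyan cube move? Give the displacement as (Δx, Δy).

(-1.4, -0.4)

From the two frames, the cyan cube sits at roughly (3.2, 3.4) before and (1.8, 3.0) after.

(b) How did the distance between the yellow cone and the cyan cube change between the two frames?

+0.4

Before: roughly 3.2 units apart; after: 3.6. That's 0.4 units further apart.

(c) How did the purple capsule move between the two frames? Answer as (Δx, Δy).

(-0.3, -1.1)

The purple capsule was at about (14.6, 8.4) and moved to about (14.3, 7.3).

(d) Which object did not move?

the red sphere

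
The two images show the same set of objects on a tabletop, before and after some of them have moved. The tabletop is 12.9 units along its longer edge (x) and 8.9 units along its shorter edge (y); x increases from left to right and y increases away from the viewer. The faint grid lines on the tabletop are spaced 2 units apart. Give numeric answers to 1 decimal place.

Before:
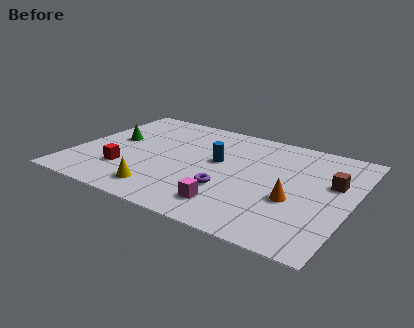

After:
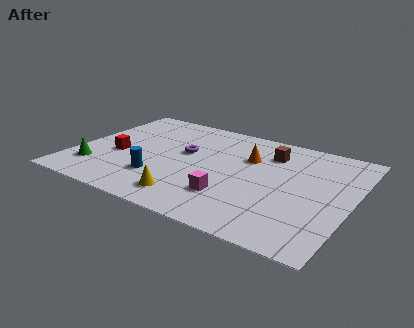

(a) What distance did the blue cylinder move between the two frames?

3.5

The blue cylinder moved from about (6.6, 5.1) to (4.2, 2.5), a distance of √(2.4² + 2.6²) ≈ 3.5.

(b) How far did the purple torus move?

3.3

From (7.4, 2.9) to (5.0, 5.2), the purple torus covered √(2.4² + 2.3²) ≈ 3.3 units.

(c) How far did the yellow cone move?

1.3

The yellow cone was near (4.5, 1.5) before and (5.8, 1.5) after, so it travelled √(1.3² + 0.0²) ≈ 1.3 units.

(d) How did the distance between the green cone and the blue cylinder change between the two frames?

-2.0

Before: roughly 5.0 units apart; after: 3.0. That's 2.0 units closer together.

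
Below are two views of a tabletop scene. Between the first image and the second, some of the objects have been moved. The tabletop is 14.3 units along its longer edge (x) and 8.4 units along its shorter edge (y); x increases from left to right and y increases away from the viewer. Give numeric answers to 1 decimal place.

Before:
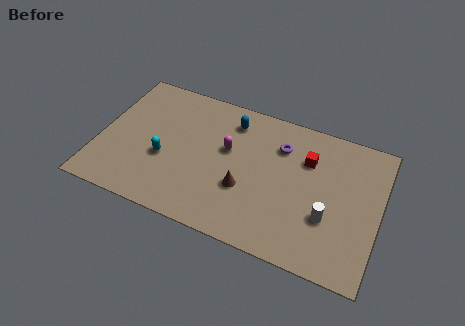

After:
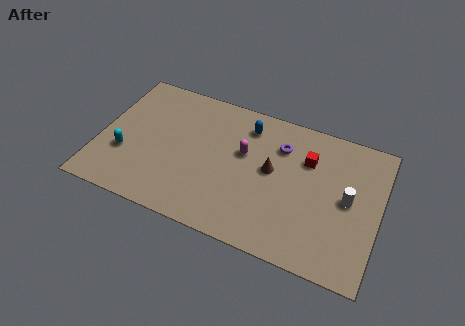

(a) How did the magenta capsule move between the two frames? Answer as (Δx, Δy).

(0.8, 0.1)

From the two frames, the magenta capsule sits at roughly (6.5, 5.0) before and (7.3, 5.1) after.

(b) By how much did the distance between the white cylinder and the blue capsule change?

-0.6

They were about 6.6 units apart before and 6.0 after — 0.6 units closer together.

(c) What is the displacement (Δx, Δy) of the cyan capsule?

(-2.0, -0.4)

The cyan capsule was at about (3.4, 3.3) and moved to about (1.4, 2.9).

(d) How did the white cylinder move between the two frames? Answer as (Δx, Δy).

(0.9, 1.4)

From the two frames, the white cylinder sits at roughly (11.8, 2.9) before and (12.7, 4.3) after.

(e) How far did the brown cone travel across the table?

2.0

From (7.6, 3.0) to (8.8, 4.6), the brown cone covered √(1.2² + 1.6²) ≈ 2.0 units.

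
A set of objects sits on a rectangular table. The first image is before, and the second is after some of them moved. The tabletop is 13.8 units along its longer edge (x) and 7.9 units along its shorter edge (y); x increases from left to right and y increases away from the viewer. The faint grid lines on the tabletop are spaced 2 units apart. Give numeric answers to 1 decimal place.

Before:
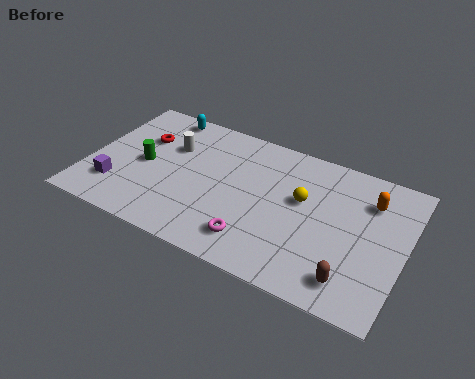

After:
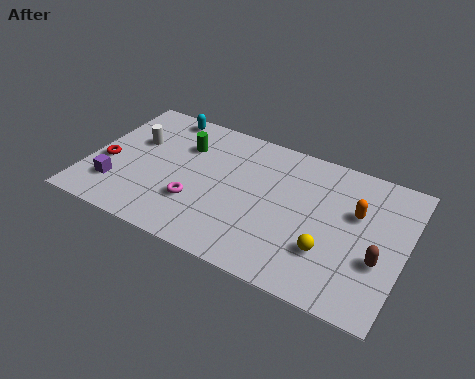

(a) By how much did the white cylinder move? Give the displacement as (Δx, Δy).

(-1.6, -0.3)

From the two frames, the white cylinder sits at roughly (3.4, 5.3) before and (1.8, 5.0) after.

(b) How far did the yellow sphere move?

2.7

From (9.3, 4.7) to (10.7, 2.4), the yellow sphere covered √(1.4² + 2.3²) ≈ 2.7 units.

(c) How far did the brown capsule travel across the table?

1.8

The brown capsule moved from about (11.8, 1.4) to (12.8, 2.9), a distance of √(1.0² + 1.5²) ≈ 1.8.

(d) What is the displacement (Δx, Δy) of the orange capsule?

(-0.5, -0.9)

The orange capsule started near (12.1, 5.9) and ended near (11.6, 5.0).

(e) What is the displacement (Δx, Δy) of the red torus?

(-1.3, -2.1)

From the two frames, the red torus sits at roughly (2.1, 5.3) before and (0.8, 3.2) after.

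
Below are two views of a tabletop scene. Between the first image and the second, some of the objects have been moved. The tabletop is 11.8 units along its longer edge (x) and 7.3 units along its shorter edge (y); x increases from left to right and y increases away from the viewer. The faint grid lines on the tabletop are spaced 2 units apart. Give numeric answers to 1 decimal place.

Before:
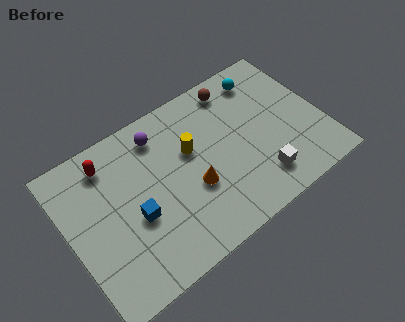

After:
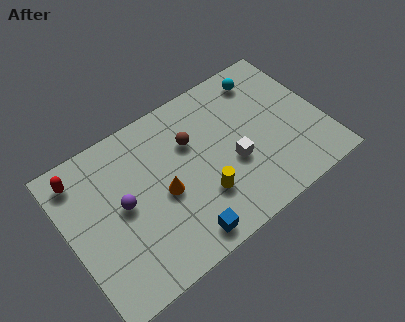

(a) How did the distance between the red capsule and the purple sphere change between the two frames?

+0.4

They were about 2.4 units apart before and 2.8 after — 0.4 units further apart.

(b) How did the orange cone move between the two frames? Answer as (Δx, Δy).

(-1.3, 0.5)

The orange cone was at about (5.6, 2.8) and moved to about (4.3, 3.3).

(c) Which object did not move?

the cyan sphere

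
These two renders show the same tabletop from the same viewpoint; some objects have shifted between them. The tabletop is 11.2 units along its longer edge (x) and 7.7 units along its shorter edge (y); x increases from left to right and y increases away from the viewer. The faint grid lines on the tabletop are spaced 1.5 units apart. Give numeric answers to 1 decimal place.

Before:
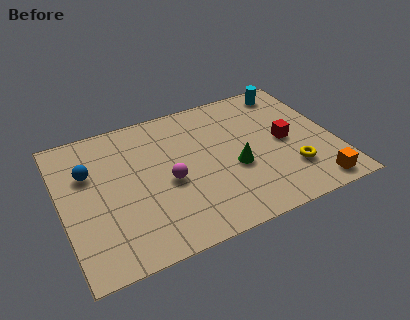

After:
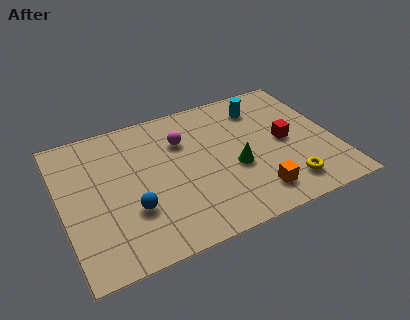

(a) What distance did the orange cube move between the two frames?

2.5

From (10.0, 0.9) to (7.6, 1.4), the orange cube covered √(2.4² + 0.5²) ≈ 2.5 units.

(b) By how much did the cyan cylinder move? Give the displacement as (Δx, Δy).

(-1.3, -0.6)

The cyan cylinder was at about (9.8, 6.7) and moved to about (8.5, 6.1).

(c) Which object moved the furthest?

the blue sphere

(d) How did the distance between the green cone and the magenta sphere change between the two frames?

+0.3

They were about 2.7 units apart before and 3.0 after — 0.3 units further apart.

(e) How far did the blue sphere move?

3.0

The blue sphere moved from about (1.2, 5.1) to (2.7, 2.5), a distance of √(1.5² + 2.6²) ≈ 3.0.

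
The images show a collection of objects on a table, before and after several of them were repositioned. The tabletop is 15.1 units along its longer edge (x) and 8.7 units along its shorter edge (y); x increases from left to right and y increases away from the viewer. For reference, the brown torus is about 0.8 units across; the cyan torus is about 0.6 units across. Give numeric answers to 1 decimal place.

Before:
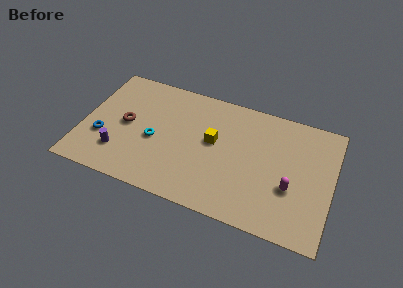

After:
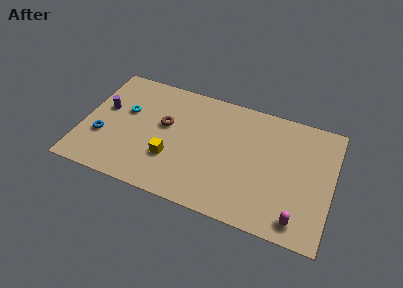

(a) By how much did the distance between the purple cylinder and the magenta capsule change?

+2.4

The distance was about 10.3 in the first image and 12.7 in the second, so they moved 2.4 units further apart.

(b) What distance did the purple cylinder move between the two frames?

3.1

From (2.4, 2.2) to (1.2, 5.1), the purple cylinder covered √(1.2² + 2.9²) ≈ 3.1 units.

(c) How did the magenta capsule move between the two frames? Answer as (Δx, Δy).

(0.6, -2.0)

The magenta capsule started near (12.7, 3.2) and ended near (13.3, 1.2).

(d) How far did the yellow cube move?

3.2

The yellow cube was near (7.9, 4.9) before and (5.5, 2.8) after, so it travelled √(2.4² + 2.1²) ≈ 3.2 units.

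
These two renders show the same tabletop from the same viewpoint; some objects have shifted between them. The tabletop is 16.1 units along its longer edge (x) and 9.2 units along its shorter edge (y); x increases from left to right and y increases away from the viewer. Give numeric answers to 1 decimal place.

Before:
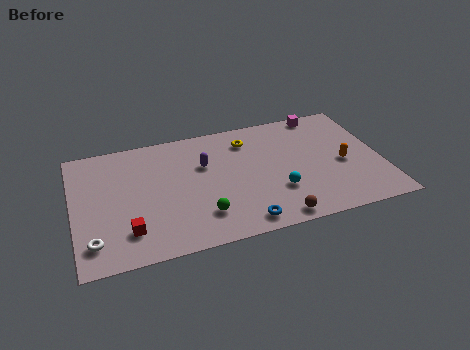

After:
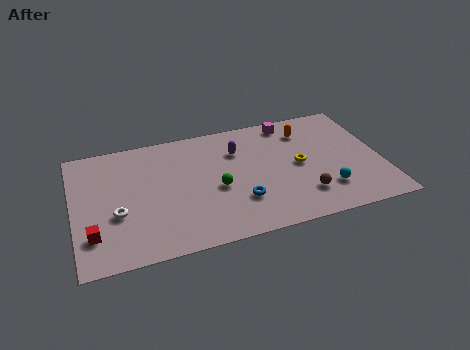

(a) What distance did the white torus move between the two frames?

2.1

The white torus moved from about (0.9, 1.8) to (2.2, 3.5), a distance of √(1.3² + 1.7²) ≈ 2.1.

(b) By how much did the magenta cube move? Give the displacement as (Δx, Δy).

(-1.8, -0.3)

The magenta cube was at about (13.4, 8.4) and moved to about (11.6, 8.1).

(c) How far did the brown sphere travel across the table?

2.1

The brown sphere was near (10.2, 0.9) before and (11.8, 2.2) after, so it travelled √(1.6² + 1.3²) ≈ 2.1 units.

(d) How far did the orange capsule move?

3.5

The orange capsule was near (14.1, 4.1) before and (12.4, 7.2) after, so it travelled √(1.7² + 3.1²) ≈ 3.5 units.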